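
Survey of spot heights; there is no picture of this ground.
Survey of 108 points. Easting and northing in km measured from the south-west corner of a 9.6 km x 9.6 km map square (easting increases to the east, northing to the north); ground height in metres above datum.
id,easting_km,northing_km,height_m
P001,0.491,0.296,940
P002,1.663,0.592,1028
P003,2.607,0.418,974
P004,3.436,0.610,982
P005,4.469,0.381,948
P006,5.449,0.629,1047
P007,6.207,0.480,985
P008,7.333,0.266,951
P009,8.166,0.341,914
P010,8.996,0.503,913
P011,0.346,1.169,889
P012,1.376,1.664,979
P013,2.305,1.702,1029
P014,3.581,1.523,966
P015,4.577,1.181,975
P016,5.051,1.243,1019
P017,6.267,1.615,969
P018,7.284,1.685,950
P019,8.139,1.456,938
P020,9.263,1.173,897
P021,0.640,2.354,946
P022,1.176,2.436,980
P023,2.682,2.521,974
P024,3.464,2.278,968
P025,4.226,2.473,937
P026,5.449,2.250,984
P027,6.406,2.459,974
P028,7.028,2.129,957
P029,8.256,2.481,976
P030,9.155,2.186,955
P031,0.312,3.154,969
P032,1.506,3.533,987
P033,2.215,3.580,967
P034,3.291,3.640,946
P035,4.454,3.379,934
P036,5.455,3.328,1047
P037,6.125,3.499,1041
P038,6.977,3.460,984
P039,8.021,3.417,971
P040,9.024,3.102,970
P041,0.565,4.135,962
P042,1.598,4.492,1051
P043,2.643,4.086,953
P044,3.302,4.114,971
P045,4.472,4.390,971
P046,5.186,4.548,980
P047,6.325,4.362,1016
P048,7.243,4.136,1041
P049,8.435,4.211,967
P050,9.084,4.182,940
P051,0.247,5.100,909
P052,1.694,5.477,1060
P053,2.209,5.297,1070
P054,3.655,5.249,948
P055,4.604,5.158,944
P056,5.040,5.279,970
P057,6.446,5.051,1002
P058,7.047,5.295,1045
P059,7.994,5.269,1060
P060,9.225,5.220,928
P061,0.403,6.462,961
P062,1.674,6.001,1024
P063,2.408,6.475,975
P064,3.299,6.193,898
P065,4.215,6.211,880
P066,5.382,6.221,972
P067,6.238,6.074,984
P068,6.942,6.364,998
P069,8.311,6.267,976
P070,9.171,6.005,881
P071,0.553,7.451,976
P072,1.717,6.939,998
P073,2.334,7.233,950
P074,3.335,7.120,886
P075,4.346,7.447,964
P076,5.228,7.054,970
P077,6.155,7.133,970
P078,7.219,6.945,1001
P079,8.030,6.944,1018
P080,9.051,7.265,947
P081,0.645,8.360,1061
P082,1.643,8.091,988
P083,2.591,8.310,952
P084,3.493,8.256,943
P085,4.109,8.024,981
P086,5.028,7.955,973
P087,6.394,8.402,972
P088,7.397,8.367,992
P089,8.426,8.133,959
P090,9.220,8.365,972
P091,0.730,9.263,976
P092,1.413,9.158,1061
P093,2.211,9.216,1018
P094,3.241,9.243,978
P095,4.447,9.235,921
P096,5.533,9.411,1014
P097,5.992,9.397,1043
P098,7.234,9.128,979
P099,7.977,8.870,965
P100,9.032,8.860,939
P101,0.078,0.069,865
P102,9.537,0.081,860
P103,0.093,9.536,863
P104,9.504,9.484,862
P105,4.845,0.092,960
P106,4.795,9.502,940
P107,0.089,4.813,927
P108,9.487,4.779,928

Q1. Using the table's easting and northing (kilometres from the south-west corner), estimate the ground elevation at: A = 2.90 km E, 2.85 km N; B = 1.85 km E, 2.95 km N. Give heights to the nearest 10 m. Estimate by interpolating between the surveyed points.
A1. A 950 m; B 990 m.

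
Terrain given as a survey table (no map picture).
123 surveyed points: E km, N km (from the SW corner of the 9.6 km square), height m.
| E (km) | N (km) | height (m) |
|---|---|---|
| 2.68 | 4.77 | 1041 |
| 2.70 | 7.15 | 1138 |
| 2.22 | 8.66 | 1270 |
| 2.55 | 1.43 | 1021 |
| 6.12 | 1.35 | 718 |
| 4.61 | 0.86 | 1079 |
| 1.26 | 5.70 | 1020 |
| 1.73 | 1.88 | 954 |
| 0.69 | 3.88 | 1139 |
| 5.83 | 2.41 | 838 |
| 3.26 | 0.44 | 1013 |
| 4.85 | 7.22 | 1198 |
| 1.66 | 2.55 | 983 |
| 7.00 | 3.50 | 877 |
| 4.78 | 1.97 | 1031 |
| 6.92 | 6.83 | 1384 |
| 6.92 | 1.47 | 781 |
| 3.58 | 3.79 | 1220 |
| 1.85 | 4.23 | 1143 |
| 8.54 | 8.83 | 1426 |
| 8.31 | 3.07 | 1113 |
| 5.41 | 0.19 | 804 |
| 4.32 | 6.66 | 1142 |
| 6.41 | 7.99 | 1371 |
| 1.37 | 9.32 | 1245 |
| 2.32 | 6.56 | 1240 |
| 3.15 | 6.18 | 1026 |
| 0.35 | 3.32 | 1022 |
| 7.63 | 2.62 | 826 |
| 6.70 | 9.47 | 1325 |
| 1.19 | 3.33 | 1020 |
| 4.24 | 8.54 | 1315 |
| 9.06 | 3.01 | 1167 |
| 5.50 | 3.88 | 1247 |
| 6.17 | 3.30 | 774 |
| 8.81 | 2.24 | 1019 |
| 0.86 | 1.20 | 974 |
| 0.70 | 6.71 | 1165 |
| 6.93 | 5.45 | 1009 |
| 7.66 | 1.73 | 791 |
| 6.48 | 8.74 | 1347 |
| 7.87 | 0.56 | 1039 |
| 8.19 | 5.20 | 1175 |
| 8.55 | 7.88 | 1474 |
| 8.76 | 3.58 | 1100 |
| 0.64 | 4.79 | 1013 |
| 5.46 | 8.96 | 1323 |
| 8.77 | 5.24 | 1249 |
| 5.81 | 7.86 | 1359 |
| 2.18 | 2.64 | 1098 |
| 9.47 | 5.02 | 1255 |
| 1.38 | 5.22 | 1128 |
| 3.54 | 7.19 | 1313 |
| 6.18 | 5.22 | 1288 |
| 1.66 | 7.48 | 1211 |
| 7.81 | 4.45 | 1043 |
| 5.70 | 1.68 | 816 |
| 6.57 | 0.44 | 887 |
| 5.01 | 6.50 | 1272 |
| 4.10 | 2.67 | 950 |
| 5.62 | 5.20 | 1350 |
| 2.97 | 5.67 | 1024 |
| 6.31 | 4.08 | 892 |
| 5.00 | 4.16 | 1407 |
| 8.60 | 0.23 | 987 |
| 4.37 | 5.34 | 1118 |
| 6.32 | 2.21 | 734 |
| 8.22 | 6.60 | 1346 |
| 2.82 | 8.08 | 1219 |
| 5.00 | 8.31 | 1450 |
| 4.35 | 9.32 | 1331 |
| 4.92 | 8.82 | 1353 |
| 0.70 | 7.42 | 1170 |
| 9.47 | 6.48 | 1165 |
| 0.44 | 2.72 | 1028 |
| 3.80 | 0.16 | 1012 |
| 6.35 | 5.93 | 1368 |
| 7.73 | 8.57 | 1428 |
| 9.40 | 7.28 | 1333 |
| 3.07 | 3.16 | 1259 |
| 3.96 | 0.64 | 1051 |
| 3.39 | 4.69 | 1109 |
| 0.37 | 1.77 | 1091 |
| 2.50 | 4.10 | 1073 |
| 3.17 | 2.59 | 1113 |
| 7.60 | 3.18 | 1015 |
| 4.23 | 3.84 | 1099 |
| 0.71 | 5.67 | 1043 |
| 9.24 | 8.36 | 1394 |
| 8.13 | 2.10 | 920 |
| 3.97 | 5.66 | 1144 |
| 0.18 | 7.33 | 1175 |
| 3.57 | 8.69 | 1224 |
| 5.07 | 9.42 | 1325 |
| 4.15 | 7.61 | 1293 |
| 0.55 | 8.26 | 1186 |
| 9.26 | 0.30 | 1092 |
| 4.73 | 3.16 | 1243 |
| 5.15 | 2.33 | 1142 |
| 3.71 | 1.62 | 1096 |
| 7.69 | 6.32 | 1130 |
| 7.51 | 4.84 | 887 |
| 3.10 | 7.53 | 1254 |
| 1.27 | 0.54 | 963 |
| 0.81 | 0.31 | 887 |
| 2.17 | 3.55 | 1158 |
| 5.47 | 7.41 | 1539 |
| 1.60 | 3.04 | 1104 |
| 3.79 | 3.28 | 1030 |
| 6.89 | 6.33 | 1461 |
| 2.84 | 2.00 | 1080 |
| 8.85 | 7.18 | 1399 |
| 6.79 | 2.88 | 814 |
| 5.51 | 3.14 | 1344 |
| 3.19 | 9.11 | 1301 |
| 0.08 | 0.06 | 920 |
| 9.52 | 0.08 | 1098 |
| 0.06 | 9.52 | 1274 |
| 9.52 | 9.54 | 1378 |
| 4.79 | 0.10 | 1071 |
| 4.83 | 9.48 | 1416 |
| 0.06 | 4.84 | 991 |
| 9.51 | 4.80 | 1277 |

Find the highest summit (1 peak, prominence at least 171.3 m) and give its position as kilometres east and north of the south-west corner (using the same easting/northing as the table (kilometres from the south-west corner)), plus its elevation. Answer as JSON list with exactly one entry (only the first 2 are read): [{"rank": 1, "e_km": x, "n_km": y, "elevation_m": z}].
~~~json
[{"rank": 1, "e_km": 5.59, "n_km": 7.56, "elevation_m": 1548}]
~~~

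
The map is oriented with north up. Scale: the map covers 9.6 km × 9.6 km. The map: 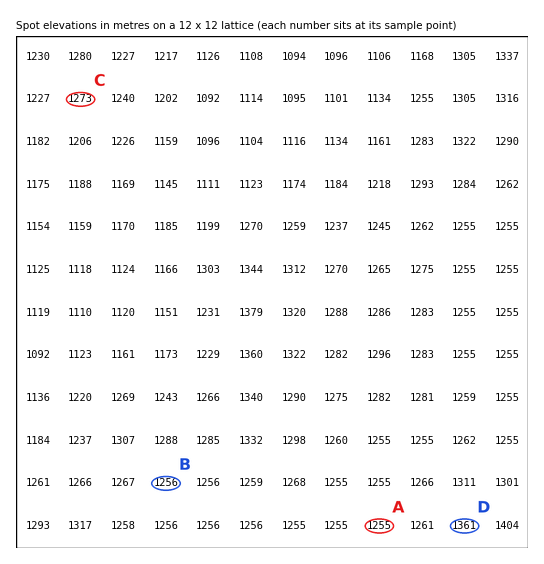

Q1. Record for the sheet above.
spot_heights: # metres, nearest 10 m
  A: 1260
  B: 1260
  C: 1270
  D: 1360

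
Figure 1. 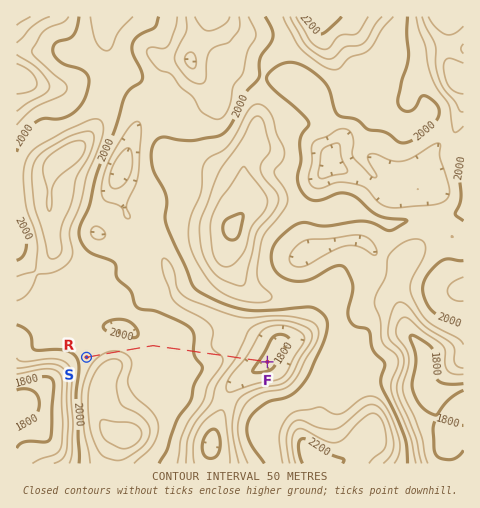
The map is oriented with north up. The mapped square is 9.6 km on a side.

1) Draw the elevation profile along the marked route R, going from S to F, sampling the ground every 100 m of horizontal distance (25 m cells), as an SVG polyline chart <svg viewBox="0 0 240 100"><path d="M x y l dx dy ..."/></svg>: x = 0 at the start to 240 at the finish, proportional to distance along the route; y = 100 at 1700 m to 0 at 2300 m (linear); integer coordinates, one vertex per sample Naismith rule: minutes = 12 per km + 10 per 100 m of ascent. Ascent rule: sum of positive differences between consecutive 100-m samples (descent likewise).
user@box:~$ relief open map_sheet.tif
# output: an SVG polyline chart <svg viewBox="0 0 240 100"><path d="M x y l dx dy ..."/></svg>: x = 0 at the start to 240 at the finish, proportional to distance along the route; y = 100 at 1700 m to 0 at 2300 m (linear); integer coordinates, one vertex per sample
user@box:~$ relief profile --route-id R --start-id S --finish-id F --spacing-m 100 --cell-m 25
<svg viewBox="0 0 240 100"><path d="M0 47l6-1 6-2 6-2 6-1 7-1 6 0 6 1 6 2 6 2 6 2 6 1 6 1 7 0 6 0 6-1 6 0 6 0 6 0 6 0 6 0 7 0 6 1 6 1 6 1 6 2 6 1 6 2 6 1 6 1 7 2 6 2 6 3 6 4 6 4 6 4 6 4 6 2 7 1 6 0 1 0"/></svg>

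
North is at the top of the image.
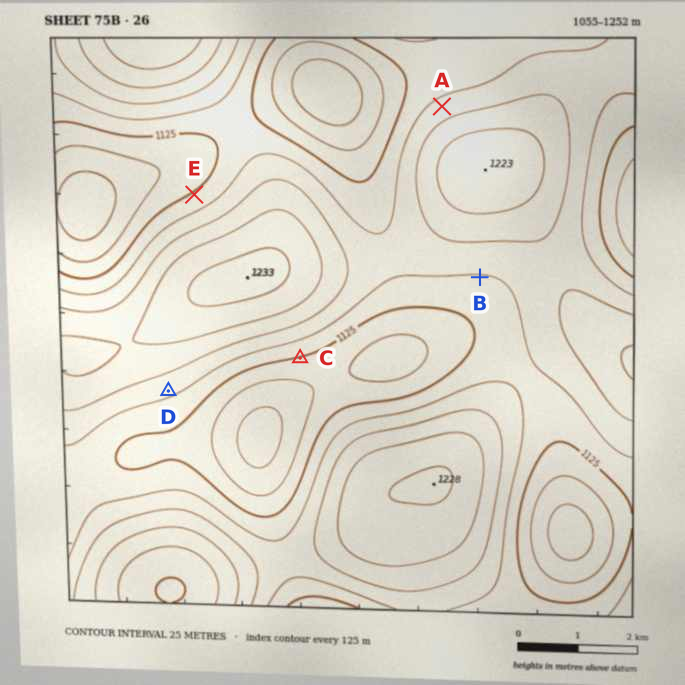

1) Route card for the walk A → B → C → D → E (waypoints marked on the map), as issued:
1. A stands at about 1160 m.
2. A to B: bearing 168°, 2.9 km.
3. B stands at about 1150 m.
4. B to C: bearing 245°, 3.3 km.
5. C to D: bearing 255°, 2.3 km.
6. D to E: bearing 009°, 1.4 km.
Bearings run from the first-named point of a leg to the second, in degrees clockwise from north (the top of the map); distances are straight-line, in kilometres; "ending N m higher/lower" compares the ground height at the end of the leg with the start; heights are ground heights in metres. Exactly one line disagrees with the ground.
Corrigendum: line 6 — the distance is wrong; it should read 3.4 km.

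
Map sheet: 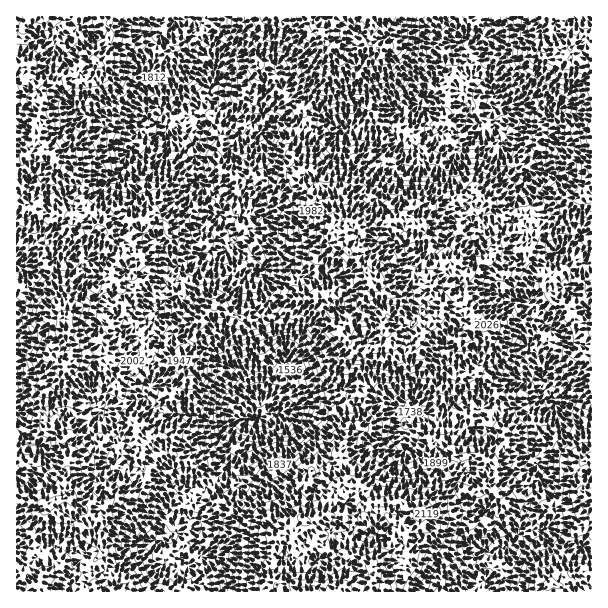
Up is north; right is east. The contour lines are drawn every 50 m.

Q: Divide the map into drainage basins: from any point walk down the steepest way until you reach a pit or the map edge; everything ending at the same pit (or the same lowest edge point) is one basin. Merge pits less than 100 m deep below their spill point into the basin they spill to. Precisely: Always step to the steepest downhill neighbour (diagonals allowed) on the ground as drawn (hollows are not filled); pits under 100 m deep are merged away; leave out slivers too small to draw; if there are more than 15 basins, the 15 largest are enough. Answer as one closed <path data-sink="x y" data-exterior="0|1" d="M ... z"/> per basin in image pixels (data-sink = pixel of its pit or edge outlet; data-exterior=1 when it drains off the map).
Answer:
<path data-sink="257 419" data-exterior="0" d="M479 196l-18 0-12 8-14 1-10 5-4 5-1 11-3 0-12-9-7 0-20 12-10 1-23-10 1 29 20 20 7 13-7-2-6 2-12 7-19 3-9 8-20-2-10 12-9 4-42 4-17-8-7-6-5 4-7 2-17-12-6-2-6-6-4-11-3-3-18-8-10-8-7-20-1-18-20 1-9 7-6 0-10 6-6 7 2 20-15 33 1 13-2 8 0 27-14 9 4 9 10 6-5 7-17 15-2 8 2 22 4 6 18 18 2 11-2 36 6 6-7-1-17-18-16-14-12-6-4 1 0 132 353 1 7-17-1-4 14 1 12-4 3-4 0-5-14-5-6 1 7-4 3-11 8-4 16-15 3-8-11-3-12-10-23 0-6 4-9-16-10 0-7-6 1-15-4-15 21-26 3-7-2-23-4-7 2-29-4-7 19-5 9-10 2-10 16 0 17 8 3 7 19 12 8-3 9-10-4 14 4 18 4 4 6 0 8-6-1-7-9-15 0-11 10-15-1-9-2-3-8-4-15 0-5-2 8 1 9-5 6-12-2-12 17-18 6-1 7-7 1-4 28-1 15-19 9-10 5-2-14 2-15-1-5 13-22 16 2-19-2-11-6-7-2-6z"/><path data-sink="210 89" data-exterior="0" d="M270 16l-157 0-4 7 1 12-16 18 0 12-8 12-5 5-15-2-21 6-3 6 0 12-5 10 5 12-5 9 0 6 5 7 12 7 2 13 20 15 6 18 12 17 4 12 4 0 9-7 20-1 1 18 2 11 7 11 8 6 18 8 3 3 4 11 6 6 6 2 14 10 7 2 8-6 7 6 17 8 42-4 9-4 10-12 20 2 9-8 15-2 16-8 6-2 7 2-7-13-20-20-2-28-9-1-9-11-9-7-11-14-6-3-2-5 0-7 3-3 0-9 3-6 0-17 3-7 0-11-5-7 0-6 23-30 5-20-2-12-3 0-1 6-13 16-29 11-10 0-14-15 0-12 8-18z"/><path data-sink="494 107" data-exterior="0" d="M546 16l-174 0 0 25-15 7-30-5-3-8-16-13-8-2-7 4-11 0-7-8-3 0-6 17-8 18 0 12 14 15 10 0 29-11 9-11 6-12 2 1 2 6-5 26-23 30 0 6 5 7 0 11-3 7 0 17-3 6 0 7 13 18 2 15 5 3 14 16 9-2 19 11 11 1 16-7 8-6 7 0 12 9 3 0 1-11 4-5 10-5 14-1 12-8 18 0 11 7 2 6 6 7 2 11 0 17 20-14 5-13 15 1 21-6 9-10 9-4 13-16 0-117-21-8-3-21-5-4-8 0-7-8z"/><path data-sink="555 402" data-exterior="0" d="M591 182l-12 16-9 4-10 12-11 4-24 29-28 1-1 4-7 7-6 1-17 18 2 12-4 7-6 9-8 2 15 0 8 4 2 3 1 9-10 15 2 15 8 15-3 7-11 2-4-4-4-18 2-13-7 9-8 3-19-12-3-7-17-8-16 0-2 10-9 10-19 5 4 7-2 29 4 7 2 23-8 13-12 12-4 11 4 12-1 15 7 6 10 0 9 16 6-4 23 0 12 10 10 2 11-12 8-5 9-21 19-18 16 2 3 3 0 24 21 14 29 0 12 9 25-2 19-5 0-3-12-10-4-11 6-13 10-6z"/><path data-sink="488 584" data-exterior="0" d="M500 494l-1 19-13 11-21-4-18 0-13-3-12-6-4 10-16 15-6 2-5 13-7 4 6-1 11 4 3 2 3 5 7 1 15 11 6 1 5 6 1 8 105 0 3-9 9 3 5-2 8-9-6-12 0-15 11-17 16-12 0-16-19 3-25 2-12-9-29 0z"/><path data-sink="17 408" data-exterior="1" d="M26 289l-10 1 0 168 16 6 16 14 17 18 6 2-5-7 0-17 2-6 0-13-2-11-18-18-6-24 2-12 17-15 5-7-6-2-8-12 2-4 12-6 0-27-22-11z"/><path data-sink="17 264" data-exterior="1" d="M17 200l-1 88 13 2 15 16 21 10-1-14-8-23-13-16 0-15 9-14 21-16-4-2-25-2-9-4-3 1z"/>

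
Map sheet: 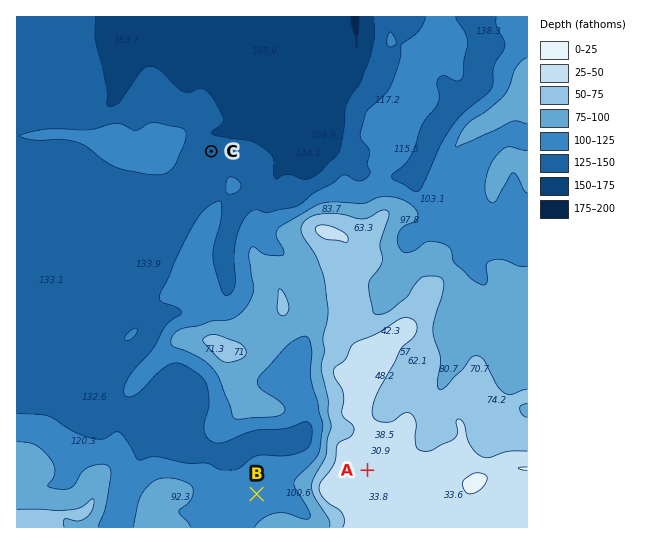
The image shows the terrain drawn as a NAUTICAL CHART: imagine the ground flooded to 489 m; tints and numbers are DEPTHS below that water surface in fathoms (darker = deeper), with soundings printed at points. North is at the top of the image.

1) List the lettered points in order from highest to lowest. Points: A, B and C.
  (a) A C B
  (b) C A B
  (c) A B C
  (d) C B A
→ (c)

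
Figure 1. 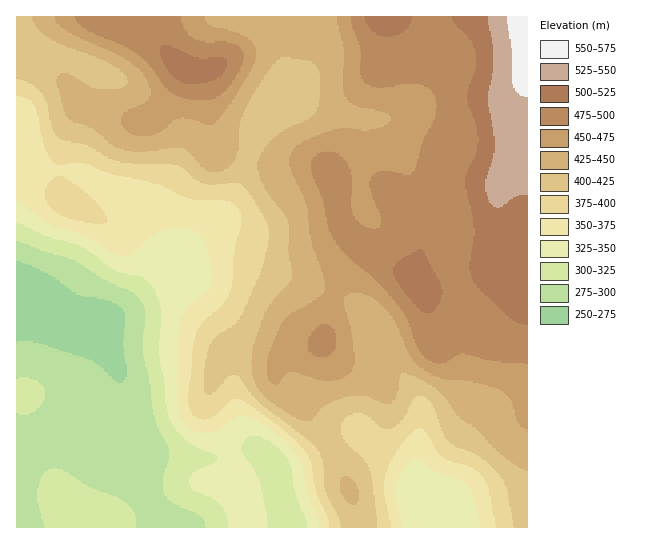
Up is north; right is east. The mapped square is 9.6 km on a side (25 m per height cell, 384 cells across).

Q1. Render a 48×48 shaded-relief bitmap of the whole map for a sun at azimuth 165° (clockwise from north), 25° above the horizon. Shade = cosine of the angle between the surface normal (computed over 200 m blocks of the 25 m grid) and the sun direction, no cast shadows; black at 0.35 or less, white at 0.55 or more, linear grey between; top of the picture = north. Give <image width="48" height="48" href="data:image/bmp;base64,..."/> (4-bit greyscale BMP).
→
<image width="48" height="48" href="data:image/bmp;base64,Qk32BAAAAAAAAHYAAAAoAAAAMAAAADAAAAABAAQAAAAAAIAEAAATCwAAEwsAABAAAAAAAAAAAAAAABEREQAiIiIAMzMzAERERABVVVUAZmZmAHd3dwCIiIgAmZmZAKqqqgC7u7sAzMzMAN3d3QDu7u4A////AFVlVVVVVmZ3d2VWZmZmZmZ2ZmZVVVVVVVVVVVVVVWZ4iHZmZmZmZ3d2ZWZVVWVVVVVVVERERVZ4mYdmZVZmd3d2ZmVVVWVVVVVVREQ0RFVnd3ZlVVVVVmZmd2VWZ2ZlZlVEREM0REREVVRFVVVURERWiYZomYd3d1VERERERERDREREVWZVRDNGiZiJqqmIiFVERERERVREVVVVVnd3ZDNGiZiIqqmYiGVVRFVVVVVniIdmaJqpdURGiah3mZmHd2ZmVVVVVVZ4q6mIiru5dlVWial3eId2d2Z2ZmVVVVZ4q7qZrMyph3dnial2Z3dmZmd3d2ZVVVVnirurzcuYiJmImZl2Z3dlVmZnd3ZlVVVEaKqrvLl3iaqpmZmHd3dmZlZmZmZlVURDRoqpqpd3iqqpiImZiHh3ZlVVVmZVVVVDNHmYd3eImamHZoq7qYiId0RERFVVVVVDNGd2VWeJmZhlVoq7qZmYiDMzM0RFVVVEM1ZlRFeImYdUVomqmYiIhzMzM0RVVUREM0VUM1VneIZVVniId3d3d0MzNEVVRERDMjREM0REVnZVVmZ2ZlVWdzM0RVVVQzNDIiIzMjQzNFZmZ2ZnZlVWeDM0VmZlVERDIRIzMiMyI0Z3d3d3dmZniERFZ3d3ZlVEIREjMiIiI1aIiId4h3d3d1Vmd4iJh2ZUMiIjMiIjNGeJmId3d3iHZmd3d4mqqXZVQzMzMyM0RWiJiHZmZnd2ZYiIiImqqXZVVUREQzRFVniIdlVVVmZmVZmZiJmqqXZVVVVEREVVZniHVERVVVVVVZmZmaqqmYZmZlVEREVWZndlQzRWZURVVZqru7qZiId3ZlRERERVZ2ZUMzRWZURVZaqrzLqHd4iHdlVERURFZmVERERWZVVmZpqru6h2ZniIh2VVVmVVVlVVVVRFVVVndpmZmHZVVneIiIdmZ3ZVVVVVZVRFVVZ3d3d2ZVRVVmd4mZmHd3ZlVmZWZURFZlVnd2VUREVWd3d4mrqYd2ZmZmZVVURFZlVnd1RERFZ4mZiImsyoZmZmZmZVRERVVURGZ1RFZniau6qZirunZVVVVVVURERVVUM1ZlRXiJmrzMupiJmGVERDNERENERFVDM1VlVXmqqqvMu5hmd2UzIhEjQzNERERENFZlVXmqmImqqpdmZ2VDIQASMzNEM0RVRFZlVWiZh2d4iIh3d2VUMRETNEREQ0RVVVZmZVZ3ZURFaImImHZVVDI0VmZVREVmVVZ4dlVlVDIkaKqqqoZVVURFeIh3ZVVVVVZ6l2VUMyIkaauru5dlVVVFeJmYdmVURFZ5l2VEQzRWeaqavLl2VVVFZ4mZh3ZUM0VndlREVmeIiHd4m7qGZmVERniIh3ZUM0VVVUVWeaqodlREaJmHZmZURGZ3d2ZlREVVVWeJu7uYZDIRJGd3dmZVRWZ3dmZmVEVWZ4mrzLmGVDIAACRWZmVVVnd3ZmZmVVVXd4mrqpdlVEMhABNWZlVVZnd3ZmZmZVVXd4iZmIdlVVQyISRWZlVVZnd3ZmZmVVVQ=="/>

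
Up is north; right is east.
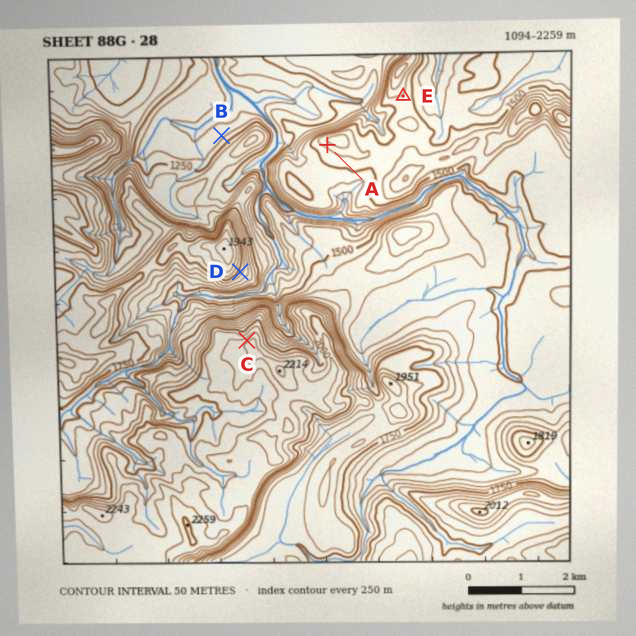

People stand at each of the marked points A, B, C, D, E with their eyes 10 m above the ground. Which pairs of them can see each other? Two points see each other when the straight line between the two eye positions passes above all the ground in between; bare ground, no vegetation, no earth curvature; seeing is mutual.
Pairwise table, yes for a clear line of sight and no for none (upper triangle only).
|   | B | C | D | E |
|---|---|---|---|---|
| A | no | yes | yes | no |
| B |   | no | no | no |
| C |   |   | yes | yes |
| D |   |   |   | yes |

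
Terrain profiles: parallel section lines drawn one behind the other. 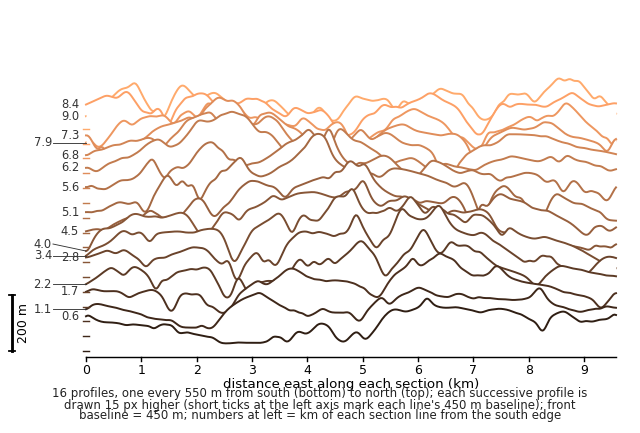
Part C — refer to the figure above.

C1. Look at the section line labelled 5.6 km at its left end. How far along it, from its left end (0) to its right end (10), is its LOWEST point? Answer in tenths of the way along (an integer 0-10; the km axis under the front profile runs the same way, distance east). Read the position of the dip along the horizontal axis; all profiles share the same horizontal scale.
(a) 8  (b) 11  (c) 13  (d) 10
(d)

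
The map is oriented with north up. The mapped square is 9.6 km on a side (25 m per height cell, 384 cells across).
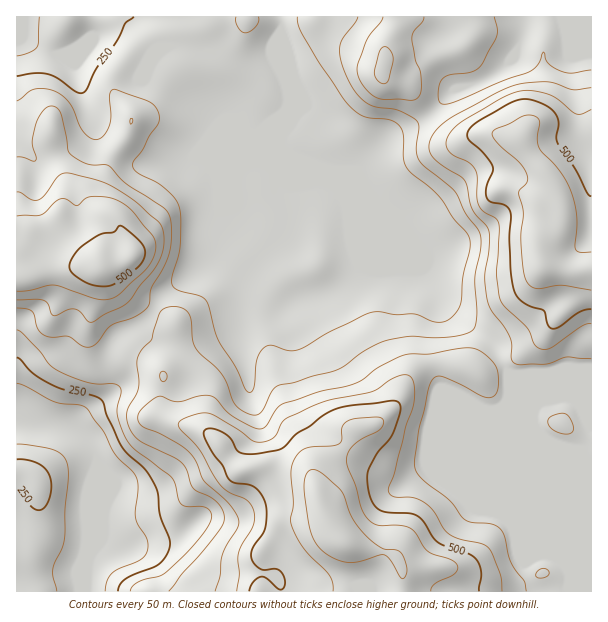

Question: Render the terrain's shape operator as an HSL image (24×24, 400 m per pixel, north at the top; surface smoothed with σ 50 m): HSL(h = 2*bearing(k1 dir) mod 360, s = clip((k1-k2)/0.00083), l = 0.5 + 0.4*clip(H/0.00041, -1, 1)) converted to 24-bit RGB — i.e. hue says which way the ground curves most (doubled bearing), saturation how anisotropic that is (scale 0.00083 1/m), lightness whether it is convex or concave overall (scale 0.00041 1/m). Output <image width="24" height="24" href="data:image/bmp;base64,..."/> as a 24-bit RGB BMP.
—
<image width="24" height="24" href="data:image/bmp;base64,Qk32BgAAAAAAADYAAAAoAAAAGAAAABgAAAABABgAAAAAAMAGAAATCwAAEwsAAAAAAAAAAAAAlqVTj7pVUUN7DHSjg//+3Mb+4lb5unqqQzx0zelAwXhCYFZxelI6tKkXX2krZJc45KtZviFkLN4xcs96MTu1lDquWp2ofn6AuJ6Cs5tnN2yCTo5oL1cWKScKKXcR4GS5kz7b8Kzy0ZF2aBxcwzdPwu6xctj/aNHuhdyxac7/ybD25InFThZgaoVdjGVkgH+An39nx8+PKzWDcG+AlE+SR0l7nd8hBC8TtE4tUX0e/1BjJye+pNyozPrUL53haGnU5crFMm1ANTcgxVEtoSSNf3+AgIB/f3+AsWlPud17JC5ncHeCRUeXiFil3H6NZBoQMC4DKooKfuk/QxmB5v3Ov96CKHhLGEEs2phUwUOhcS9mf3FRgXd2f3+AgIB/gH9/csy02sy0ISZ5eHqAPx1DjE0dSX8v/jTjrbTvcvLvMPSbFB+b4/rRybyMiiRYL20hL5IbbR8wgW1zf3+Af3+Af3+AgH9/gH9/uMnl1He6kja4eR99fgA9b9xEQXhSLVhFtP+3kvL/rn3/QHfr482k3iAtmkQ4lbhWGkVdenSAf4B/f3+Af3+AgH9/gH9/gHt9eWAYhU8khDFDKQUu4H27rOG4UlzozPf/zf7pFnv5SABHps5ctjBC2VuL8JDQtemPD0BcZW+Bf4B/f4B/f3+Ag2+DtWJVTK+re05Di1QkQj0ZBlyVnPL59NfyK/D5cuJj1fceJQsoQhCVftC4goXVxc7uxLHw/8zoPCDnKEp1gH5+iXxVc4N4ZHyMhbZxkVmCaSlPtGtej2nOHPy4BEMZ9MwwbMA4O5Y06s57EQUuOeIaRn4wTpAnX2sndzUl03VU/p2rFQ9MhygsmeqJO2KQf4B/f4B8gH9/Niq0mMe/gr64PHC9X5zLXOOs0X6KV7BzyrtfNQplf9V9W3eJkGhad3ZHPoZPeKRq65e4hEL/wNLxrcjgwwC9vE0ONYEQfGswThqdmeVFuD83CtkPO4NSepVIyZQtZspNbDldREh5k7RjcmxVV4Rod3akc6ibR6hqe65dP566zjBXkwAgYiow2WmJ87CBGqCgATIR+NetIER9/HdFDYUcEJJxzevoxILNYEZ9XGqDhptlZIR1bIh4UIBZiqlhg4xfp51MSzUtWSdF1Q1TrnBRL9Q7+aa0qQy6ocj/A7h+rTh/4M6Ck+pNAFIXCWkVqjBQr1ihZmuEm3R5i3JZa4NGW4RTYIhSioBYhX5cd1F7NRtnu3WqzJG+8qaBGGwWzGpCpnm8YD7qnJbr3ODv/8z5rffaAEVBNmZfinVlg3R+cIaAi3KlvZm1WoCYf3lwf4Fwf4BwXG13EzFyx2zIsWSh9PHXhrPwhJL3m4B5UYB6Nq6W05p1ktZa+tHjAArZKDd/dXt/hHx9e4R6a3t0p6hyhV6Kf3+AgH9/gHl/fF5tFhwsOFwfsYV76vS3zZBWCmQ9fY7g63zcJ0iAys950vnchUrK/zvXJiJueXl+en98hYR9d3yAjJR3iG2IgH+AgH1+fmZ5h0iCfAN+bf8DB3si5u2EzLqPAy27GJES62A5UGjcivC3u9JmliloxiNqez+UeXiAfH2Af4Z9eYB9g4V4gnh9gHx/hGNyekhTWik2C05/99TgWsP/ltl2vOKQEgShripTFNQ0a9RSz1QiTjEMZlojeD5Gg2p3f32AfoF/gn58gH9/gH16gYB1dm6BhEedyRadrGVxJ59vK8sAl2AWb91Ksu2xRhBumzt7quw1HrVKbiF//4OHN4FmW3BhbYB7f4B/f4B/f3+AhXiFiXaNlXOFb4VfLz1mTzfT4dX00p3rYp3EndvNefFlfHQqZC1rUD6z9PjTHyWAKRxP+eG/h3DaVXOvZ3OGd397gnp4eoNzdoKChnKEiEVdsEUZJCQPDZgAAM10jJf84879zZPg8dXdZpLmLR64T3654vbVWQCYySe5YPtcwyFZj1JpeXJsdXlueIByfp1+bG+DfUZshyR07T12n/Lwrv3VAnlNATIDEoMj6Mrw8drv3U/JQCe4U7xs150tIQMw4Zikwm1JXYBepX2TgnuaenqTcpiLZJKfdEyCjUl/NSmo2O7z3fHKVabMiCRoVHQqAE8ADTMAglcAmXIVdGwvbGYvp0MOMn1BFHBN7ZifjWqff4xri2xjiGdtt7JURXx0aip2k6dePdvNU2TN9OvXODeNk0jQ2bPmbbOII2hooMs3p3lBcn9TTU9+0Hqqc+HKGkWNQc0svUxIrWWaoXKmb2ao3KalJo3iXQq+sOC0TpmQH3ZN/6lQvEOEQJeTZ51V1JaNPkWiMoCSvWpYf3+A"/>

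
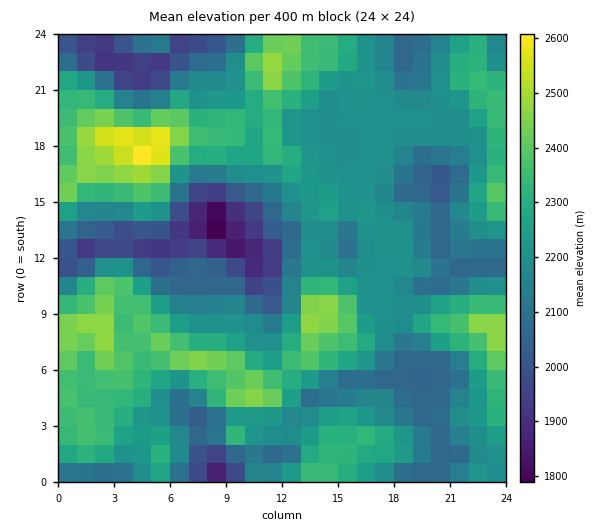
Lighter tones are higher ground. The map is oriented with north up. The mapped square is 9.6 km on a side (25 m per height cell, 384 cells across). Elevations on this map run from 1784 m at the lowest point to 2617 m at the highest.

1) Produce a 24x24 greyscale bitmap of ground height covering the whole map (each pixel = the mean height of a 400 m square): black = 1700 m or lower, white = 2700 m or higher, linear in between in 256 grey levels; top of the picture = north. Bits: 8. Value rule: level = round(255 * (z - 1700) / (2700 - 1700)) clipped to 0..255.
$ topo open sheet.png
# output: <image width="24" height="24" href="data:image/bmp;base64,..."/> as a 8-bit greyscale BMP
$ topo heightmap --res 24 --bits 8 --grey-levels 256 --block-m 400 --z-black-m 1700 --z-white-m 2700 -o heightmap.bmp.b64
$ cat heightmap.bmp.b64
<image width="24" height="24" href="data:image/bmp;base64,Qk12BgAAAAAAADYEAAAoAAAAGAAAABgAAAABAAgAAAAAAEACAAATCwAAEwsAAAABAAAAAAAAAAAAAAEBAQACAgIAAwMDAAQEBAAFBQUABgYGAAcHBwAICAgACQkJAAoKCgALCwsADAwMAA0NDQAODg4ADw8PABAQEAAREREAEhISABMTEwAUFBQAFRUVABYWFgAXFxcAGBgYABkZGQAaGhoAGxsbABwcHAAdHR0AHh4eAB8fHwAgICAAISEhACIiIgAjIyMAJCQkACUlJQAmJiYAJycnACgoKAApKSkAKioqACsrKwAsLCwALS0tAC4uLgAvLy8AMDAwADExMQAyMjIAMzMzADQ0NAA1NTUANjY2ADc3NwA4ODgAOTk5ADo6OgA7OzsAPDw8AD09PQA+Pj4APz8/AEBAQABBQUEAQkJCAENDQwBEREQARUVFAEZGRgBHR0cASEhIAElJSQBKSkoAS0tLAExMTABNTU0ATk5OAE9PTwBQUFAAUVFRAFJSUgBTU1MAVFRUAFVVVQBWVlYAV1dXAFhYWABZWVkAWlpaAFtbWwBcXFwAXV1dAF5eXgBfX18AYGBgAGFhYQBiYmIAY2NjAGRkZABlZWUAZmZmAGdnZwBoaGgAaWlpAGpqagBra2sAbGxsAG1tbQBubm4Ab29vAHBwcABxcXEAcnJyAHNzcwB0dHQAdXV1AHZ2dgB3d3cAeHh4AHl5eQB6enoAe3t7AHx8fAB9fX0Afn5+AH9/fwCAgIAAgYGBAIKCggCDg4MAhISEAIWFhQCGhoYAh4eHAIiIiACJiYkAioqKAIuLiwCMjIwAjY2NAI6OjgCPj48AkJCQAJGRkQCSkpIAk5OTAJSUlACVlZUAlpaWAJeXlwCYmJgAmZmZAJqamgCbm5sAnJycAJ2dnQCenp4An5+fAKCgoAChoaEAoqKiAKOjowCkpKQApaWlAKampgCnp6cAqKioAKmpqQCqqqoAq6urAKysrACtra0Arq6uAK+vrwCwsLAAsbGxALKysgCzs7MAtLS0ALW1tQC2trYAt7e3ALi4uAC5ubkAurq6ALu7uwC8vLwAvb29AL6+vgC/v78AwMDAAMHBwQDCwsIAw8PDAMTExADFxcUAxsbGAMfHxwDIyMgAycnJAMrKygDLy8sAzMzMAM3NzQDOzs4Az8/PANDQ0ADR0dEA0tLSANPT0wDU1NQA1dXVANbW1gDX19cA2NjYANnZ2QDa2toA29vbANzc3ADd3d0A3t7eAN/f3wDg4OAA4eHhAOLi4gDj4+MA5OTkAOXl5QDm5uYA5+fnAOjo6ADp6ekA6urqAOvr6wDs7OwA7e3tAO7u7gDv7+8A8PDwAPHx8QDy8vIA8/PzAPT09AD19fUA9vb2APf39wD4+PgA+fn5APr6+gD7+/sA/Pz8AP39/QD+/v4A////AGhoY2V8kmVFKkR1dImjpJuLfWJcX3CDfJOeloKGnHlMQl1qXmWWn56WlIpuXF96gaOqpY+JjXlbaaCFfXyJnJuhloVtXnJ/i6apo5mGgWNUZoeKhXh8i4+FeWhdYH6GnKyjo6GZfWN0oLnBuI1haW52dmFdXnSFn6ilqaufkoObprC5p5iHcWJiXltbXGSJo7Olu6+kqrrAu7OXjKWvoJKEaVxdXnCYs763xamquamamY5/gJi4rqeWfWlwjZ6qxL7ExKavpYuCgYF8bIvFwLGKf3yRo6vCw6KrvKmpi3Jxc3ZeUXfAwq2BgH5+j5ujo3eatK2MZFxcXFs/SnSgoY+BgHhjX2l9f0tXgIJdT1dbV0UwPGqCgXV/gIF7Zl1fX1E6REc8OD1BMCUtPWB/e2V8gYFvXWpmZ2lZU0hQTTkpFyo5U15+fmuAgYBqXG9+hY53d3iKgUgtGjRDXnWDjoCFfndsXHiJo7uhn6WupmdCPFJda4CGiYKAd15bUWiQsbTDwMXKwoNscHx/gpKFgYB/fmhaUGCGo6fDytfn3qyYmpKSoZmEgH6Af3ViaHCAnKvH2t/Z4MGno6KSo4aAf36AgH19f36Bnqa2vq6ltrOdn6GYoYWAfX+BgH9/fn+OpKGjmHNoc5WChoaYqZyNf4CBgHl5f4Sfo5SFZkM8RGx7eoClw66fiYOEfGZpgJyjnmJGNzg/Ok1gYn6zxrano5aDdV1mfpqef04/Ok5lbEBFUGSYuLunpZiBdV1idY+ceA=="/>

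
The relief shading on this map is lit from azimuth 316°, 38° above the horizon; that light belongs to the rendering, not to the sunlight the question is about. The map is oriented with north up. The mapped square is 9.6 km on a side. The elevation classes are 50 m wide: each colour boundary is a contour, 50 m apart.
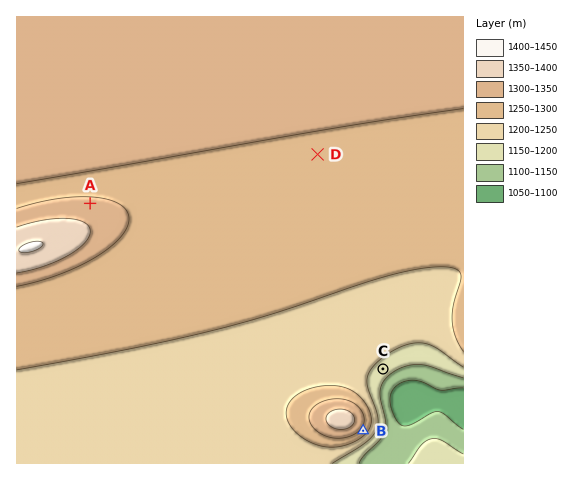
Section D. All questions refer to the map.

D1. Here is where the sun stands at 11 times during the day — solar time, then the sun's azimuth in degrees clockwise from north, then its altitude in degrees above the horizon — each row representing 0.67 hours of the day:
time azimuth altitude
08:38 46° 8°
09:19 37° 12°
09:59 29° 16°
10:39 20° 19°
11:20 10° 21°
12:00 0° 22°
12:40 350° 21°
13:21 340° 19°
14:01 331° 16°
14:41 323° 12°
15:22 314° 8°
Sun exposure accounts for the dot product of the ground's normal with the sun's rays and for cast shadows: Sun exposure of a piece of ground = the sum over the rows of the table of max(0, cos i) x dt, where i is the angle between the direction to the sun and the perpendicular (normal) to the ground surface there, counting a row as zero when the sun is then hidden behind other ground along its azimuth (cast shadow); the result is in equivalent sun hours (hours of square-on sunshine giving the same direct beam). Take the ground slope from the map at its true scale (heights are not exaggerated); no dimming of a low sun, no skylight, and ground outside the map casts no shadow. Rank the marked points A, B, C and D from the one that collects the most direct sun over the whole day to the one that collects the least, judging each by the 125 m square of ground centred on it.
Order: A > D > C > B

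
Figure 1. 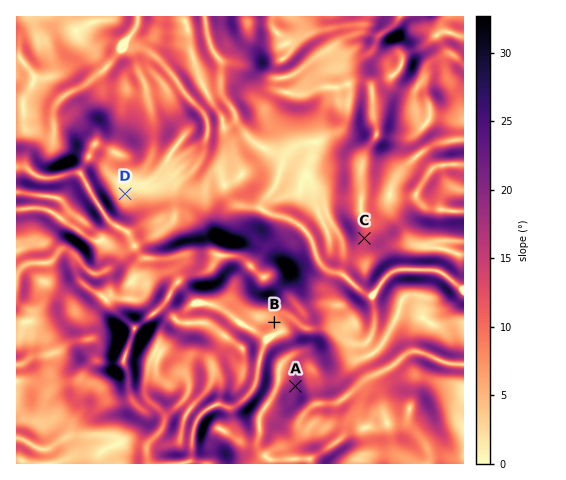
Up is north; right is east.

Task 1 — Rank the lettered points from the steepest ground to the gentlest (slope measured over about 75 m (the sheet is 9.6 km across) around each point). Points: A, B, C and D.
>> A C B D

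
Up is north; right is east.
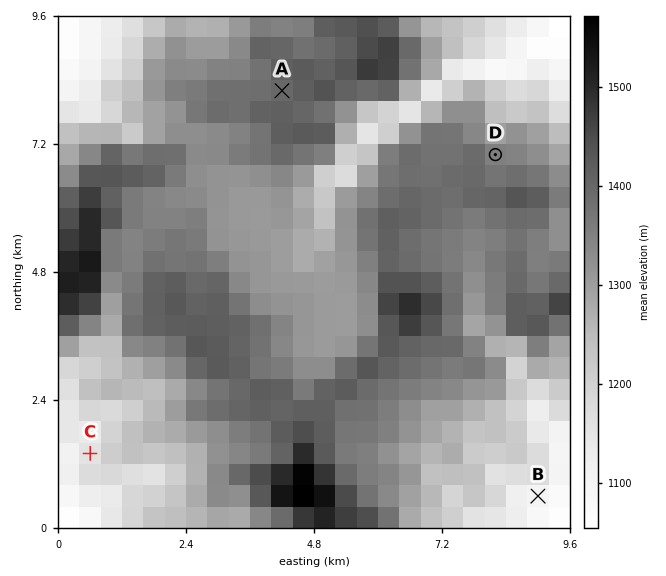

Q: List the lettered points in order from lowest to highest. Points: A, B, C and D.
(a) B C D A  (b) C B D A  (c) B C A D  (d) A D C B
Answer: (a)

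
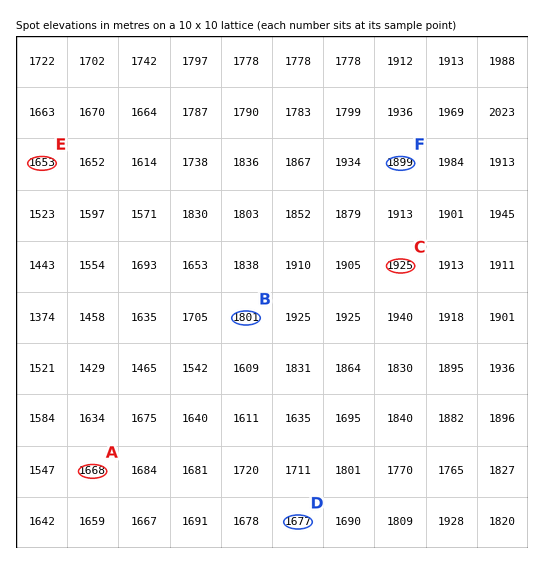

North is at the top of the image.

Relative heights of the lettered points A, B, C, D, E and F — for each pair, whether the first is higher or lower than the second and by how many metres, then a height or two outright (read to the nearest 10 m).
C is higher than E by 270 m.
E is lower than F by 250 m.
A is lower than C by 250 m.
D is lower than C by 240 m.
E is lower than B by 150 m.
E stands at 1650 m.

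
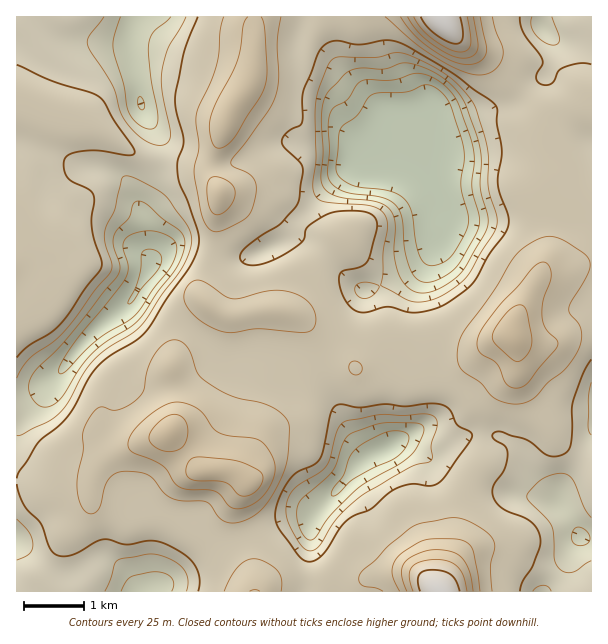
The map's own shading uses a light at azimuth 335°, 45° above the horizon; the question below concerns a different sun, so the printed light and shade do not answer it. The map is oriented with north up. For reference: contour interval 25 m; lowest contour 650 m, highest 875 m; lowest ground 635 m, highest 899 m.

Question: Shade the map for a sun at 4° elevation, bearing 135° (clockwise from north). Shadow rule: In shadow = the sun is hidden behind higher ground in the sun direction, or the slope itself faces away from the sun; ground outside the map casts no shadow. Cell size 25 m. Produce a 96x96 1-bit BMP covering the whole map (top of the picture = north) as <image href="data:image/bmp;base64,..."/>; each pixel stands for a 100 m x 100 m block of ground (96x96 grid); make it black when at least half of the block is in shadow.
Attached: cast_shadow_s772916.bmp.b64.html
<image width="96" height="96" href="data:image/bmp;base64,Qk2+BAAAAAAAAD4AAAAoAAAAYAAAAGAAAAABAAEAAAAAAIAEAAATCwAAEwsAAAIAAAAAAAAA////AAAAAAAAAAA+GAAAAPAAAAAAAAA+HAAAAfAAAAAAAAA8HAAAAfgAAAAAAAA4CAAAA/4AAACAAAAAAABgB/8AAAHgAAAAAADwD/8AAAPgAAAAAAD4H/8AAAfgAAAAAAH4P/+AAAeAAAAAAAH8P/8AAAAAAAAAAAH8f/8AAAAAAAAAAAH+//wAAAAAAAAAAAP///gAAAAAAAAAAAH//8AAAAAAAAAAAAH//wAAAAAAAAAAAAH//AAAAAAAAAAAAAD//AAAAAAAAAAAAAB//gAAAAAAAAAAAAA//4IAAAAAAAAAAAA//4cAAAAAAAAAAAAf/8eAAAAAAAAAAAAP/+eAAAAAAAAAAAAD/+fAAAAAAAAAAAAB//fAAAAAAAAAAAAB//DAAABwAAAAAAAAf/gAAAD8AHAAAAAAH/wAAAD/AH4AAAAAA/4AAAD/gH+AAAAAAH4AAAB/wH/AAAAAAAwAAAB/4H/gAAAAAAAAAAB/4H/gAAAAAAAAAAA/8H/gAAAAAAAAAAA/8H/AAAAAAAAAAAA/+H+AAAAAAAAAAAA/+DwAAAAAAAAAAAAf/AAAAAAAAAAAAAAf/AAAAAAAAAAAAAAP/gAAAAAAAAAAAAAH/wAAAAAAAAAAAAAD/8GAAAAAAAAAAAAB//AAAAAAAAAAAAAA//gAAAAAAAAYAAAA//wAAAAAAAA+AAAAf/4AAAAAAAA/gAAAP/8AAAAAAAA/wAAAH/8AAAAAAAA/wAAAD/+AAAAAOD5/4AAAB//AAAAAfH//4AAAA//AAAAAfP//8AAAAf/wAAAAeP//8AAAAP/4AAAAIP//+AAAAH/8AAAAAP//+AAAAH/8AAAAAP///AAAAD/8AIAAAP///AAAAD/8AfAAAP///AAAAD/+AfwAAH//PgAAAD/+AP4AAH//ngAAAD/+AH4AAP//xgAAAD/+AAAAAP//wAAAAD/+AAAAAP//4AAAAB/+AAAAAH//4AAAAAP+AAAAAH//4AAAAAAOAAA8AH//wAAAAAAHAAA/4H//AAAAAAAPAAA/+H//AAAAAAAPgAA//H//AAAAAAAPgAA//H//AAAAAAAPgAA/+B//AAAAAAAPwAAf8B//gAAAAAAfgAAfwA//gAAAAAAeAAAPAA//gAAAAAA+AAAAAAf/AAAAAAA+AAAAAAP/AAAAAAB+AAAAAAP/AAAAAAD+AAAAAAP+AAAAAAH5AAAAAAP+AAAAAAPjgAAAAAf8AAAAAAfjgAAAAAf8AAAAAA/jwAAAAAf4AAAAAA/nwAAAAAf4AAAAAA/n4AAAAAfwAAAAAA/H4AAAAAfgAAAAAA/P8AAAAAfAAAAAAA/P8AAAAAOAAAAAAA/f+AAAAAAAAAAAAA/f+AAAAAAAAAAAAA/P/AAAAAAAAAAAAA/H/AAAAAAAAAAAAA/h/AAAAAAAAAAAAA/w/AAAAAAAAAAAAA/wEAAAAAAAAAAAAAf4AAAAAAAAAAAAAAP8AAAAAAAAAAAAAAP8AAAAAAAAAAAAAAP+AAAAAAAAAAAAAAP+GAAAAGAAAAA="/>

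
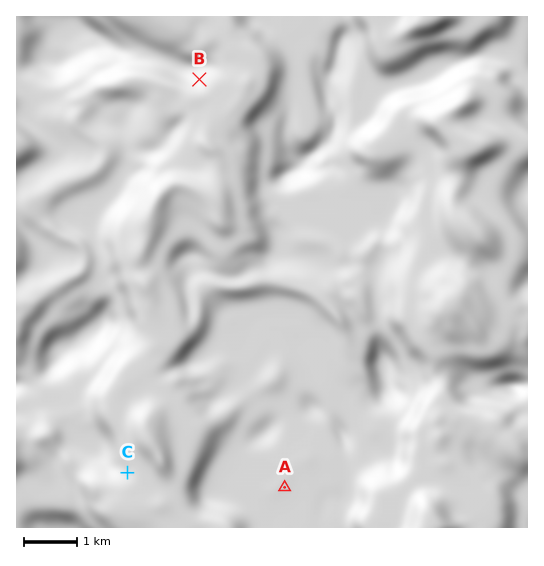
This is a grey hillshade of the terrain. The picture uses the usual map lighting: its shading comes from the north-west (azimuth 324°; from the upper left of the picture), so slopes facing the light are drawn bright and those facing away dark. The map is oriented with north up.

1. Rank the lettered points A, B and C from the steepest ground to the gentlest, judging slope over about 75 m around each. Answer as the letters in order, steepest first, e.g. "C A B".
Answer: B C A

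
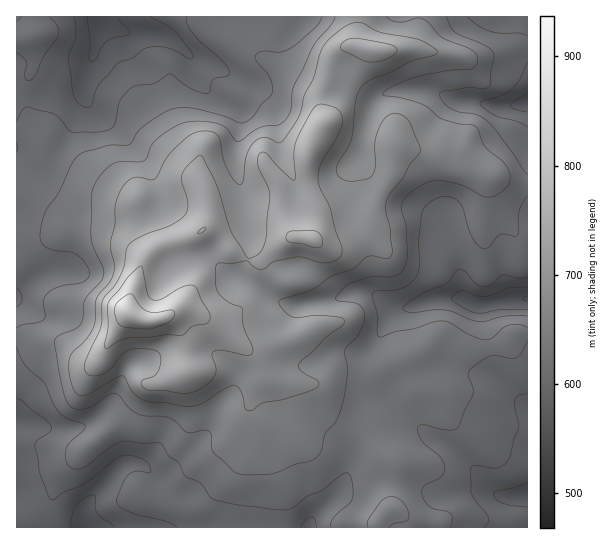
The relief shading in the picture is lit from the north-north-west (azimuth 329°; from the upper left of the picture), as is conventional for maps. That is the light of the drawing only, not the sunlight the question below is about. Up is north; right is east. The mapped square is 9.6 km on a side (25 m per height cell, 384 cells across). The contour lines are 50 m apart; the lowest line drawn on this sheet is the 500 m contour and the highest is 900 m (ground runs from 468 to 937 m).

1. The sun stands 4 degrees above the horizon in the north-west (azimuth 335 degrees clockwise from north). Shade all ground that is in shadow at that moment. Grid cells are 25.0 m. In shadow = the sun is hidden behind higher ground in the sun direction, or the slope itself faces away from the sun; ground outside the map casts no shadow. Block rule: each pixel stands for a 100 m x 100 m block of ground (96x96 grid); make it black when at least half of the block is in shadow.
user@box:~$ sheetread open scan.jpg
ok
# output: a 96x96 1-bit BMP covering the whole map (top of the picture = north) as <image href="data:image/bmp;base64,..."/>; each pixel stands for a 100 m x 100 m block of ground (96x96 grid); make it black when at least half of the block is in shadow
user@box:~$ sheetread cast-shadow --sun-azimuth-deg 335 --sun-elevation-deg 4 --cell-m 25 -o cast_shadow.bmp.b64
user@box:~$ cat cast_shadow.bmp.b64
<image width="96" height="96" href="data:image/bmp;base64,Qk2+BAAAAAAAAD4AAAAoAAAAYAAAAGAAAAABAAEAAAAAAIAEAAATCwAAEwsAAAIAAAAAAAAA////AAAAAAAA///4A/wfgAY4f4AA///8P/+/gAMAGAAA///4H///wAAAAAAA///AD///4AAAAAAA/+AcH/+/8AAAAA8A/+B/f/+/+AAAAH8A//D///+f+AAAAP8A//////+P/AAAAP8A//////8P/AAAAf8Af////8AP/AAgAf8AP////8AP/AAAA/8AH////8AH+AAAA8AAD////8AA+AAABwAAB////8AAOAAADgAAB////8AAAAAAGAAAAf///8AAAAAAEAAAAf///8AAAAAAAAAAD////8AAAAAAgAAAf////4AAAAAAAAAB/////4AADAAAAAAf/////4AAHgAAAACc/////4AAfgAAAACAP////4AA/gAAAACAP////4AB/gAAAAGAH////8GB/AAAAAEAD////8OAPAAAAAMAD////8AADAAAAAMAB////+AAAAAAAAMAB//8f+AAAAAAAAEAA//+B+AAA8AAAGAAAP//A+AHx/AAAOAAAP///+A///AAAAAAAH///8B///gAAAAAAH///4A///gAAAAAAD///wAP//wAAAAAAD///gAD//wAAAAAAB///AAA//4AAAAAAB//+AAAH//gAAAAAA//4AAAA//4AAAAAAAHwAAAB//8AAAAAAABgAAf///+A/AAAAAAAAA///////8AAAAAAAD///////8AAAAAAAH///////8AAAAAAAP///////8AAAAAAAf///////8AAAAAACcH////+f8gAABAAeYf////8H8AAABgB+A/////8HMAwABwH8B/////oGEB4AB9/8D/////wOAB4AA//gB//+H/wEAAwAAH/gA/4AD/wAAAAAAA/gAfgAD/4AAAAAAAPAAAAAD/4AAAAAAADAAAAAD/8B8AAAAAAAAAAAB/+D8AAAAAAAAAAAD/+D8AAAAAAAAAAAH//H8AAAAAAAAAAAP//H8AAAAAAAAAAAf//v8AAAAAAAAAAAf//v8AAAAAAAAAHAf///4AAAAAAAAAfgP///4AAAAAAAAA/wP//PwAAAAAAAAA/4H//DwAAAAAAAAB/4D/4AAAAAAAAAAB/4B/AAAAAAAAAAAB/4BwAAAAAAAAAAAB/4BgAAAAAAAAAAAA/4AAAAAAAAAAAAAA/4AAAAAAAAAAAAAAf4AAAAAAAAAAAAAAf4AAAAAAAAAAAAAAP4AAAAAAAAAAAAAAH4AAAAAAAAAAAAAAD8AAAHgAAAAAAAAAA+AAf/8AAAAAAAAAAf////8AAAAAAAAAAf////8AAAAAAAAAAf////8AAAAAAAAAAf////8AAAAAAAAAAP////8AOAAAAAAAAP///+cAeAAAAAAAAP///+AD/AAAAAAAAP////AD/AAAAAAAA/////AP/AAAAAAAB/////A//AAAHAAAB///wAD//AAAPAAAAADgAAB//AAAcAAAAAAAAAAP/AAAQAAAAAAAAAAB/AD+AAAAAAAAAAAAHAP+AAAAAAAAAAAADAf4AAAAAAAAAAAABAPAAAAAAAAAAAA="/>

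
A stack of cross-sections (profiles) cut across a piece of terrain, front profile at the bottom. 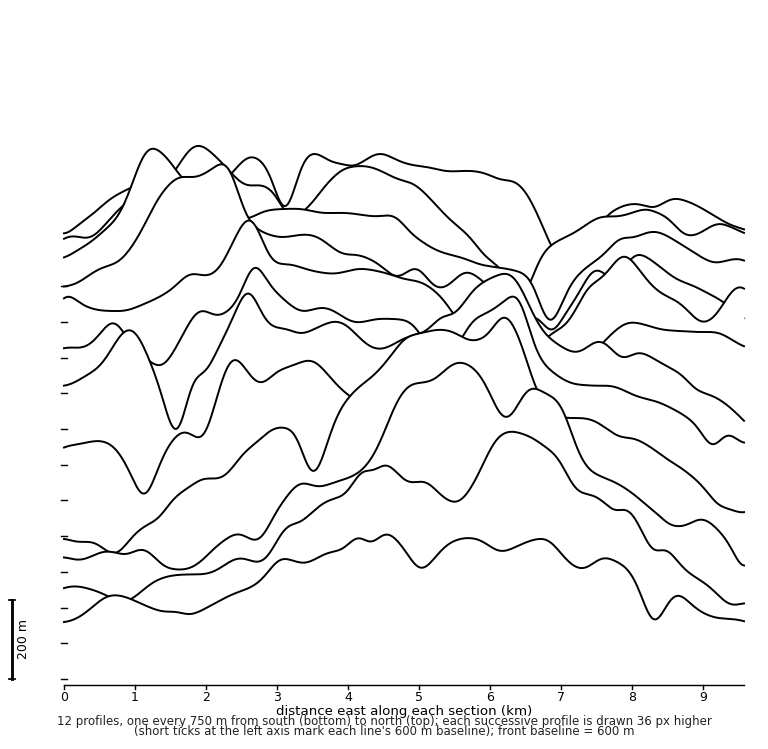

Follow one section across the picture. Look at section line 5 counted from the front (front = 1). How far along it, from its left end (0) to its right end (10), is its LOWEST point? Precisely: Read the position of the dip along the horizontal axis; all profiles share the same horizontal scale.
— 1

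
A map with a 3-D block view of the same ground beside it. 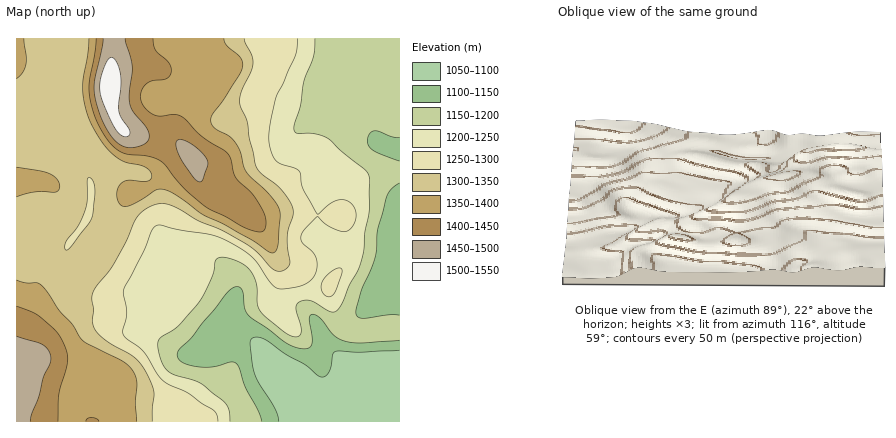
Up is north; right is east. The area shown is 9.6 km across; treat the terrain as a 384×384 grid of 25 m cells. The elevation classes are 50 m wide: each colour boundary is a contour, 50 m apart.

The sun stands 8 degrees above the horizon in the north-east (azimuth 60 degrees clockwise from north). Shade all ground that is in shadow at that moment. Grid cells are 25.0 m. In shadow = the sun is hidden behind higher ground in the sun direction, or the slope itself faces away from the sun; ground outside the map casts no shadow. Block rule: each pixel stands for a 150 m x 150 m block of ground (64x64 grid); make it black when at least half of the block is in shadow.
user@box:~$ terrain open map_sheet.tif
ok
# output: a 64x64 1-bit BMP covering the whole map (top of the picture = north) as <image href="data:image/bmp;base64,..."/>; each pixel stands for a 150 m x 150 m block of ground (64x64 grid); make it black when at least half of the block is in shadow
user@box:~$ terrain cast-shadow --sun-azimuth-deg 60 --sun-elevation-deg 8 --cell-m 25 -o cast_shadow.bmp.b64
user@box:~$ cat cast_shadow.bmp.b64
<image width="64" height="64" href="data:image/bmp;base64,Qk0+AgAAAAAAAD4AAAAoAAAAQAAAAEAAAAABAAEAAAAAAAACAAATCwAAEwsAAAIAAAAAAAAA////AAAAAAAAAAAAAAAAAAAAAAAAAAAAAAAAAAAAAAAAAAAAAAAAAAAAAAAAAAAAAAAAAAAAAAAAAAAAAAAAAAAAAAAAAAAAAAAAAAAAAAAAAAAAAAAAAAAAAAAAAAAAAAAAAAB+AAAAAAAAAP4CAAAAAAAB/A4AAAAAAAP8HAAAAAAAB/gYAAAAAAAH8DAAAAAAAAfgcAAAAAAAA8BwAAAAAAADgHAAAAAAAAEAYAAAAAAABgAAAAAAAAAPgAAAAAAAAA/gAAAAAAAAH+AAAAAAAAA/4AAAAAAAAH/gAAAAAAAB/8AAAAAAAAP/wAAAAAAAB/+AAAAAAAAP/4AAAAAAAD//AAAAAAAAf/wAAAAAAAD/+AAAAAAAAf/gAAAAAAAB/4AAAAAAAAD/AAAAAAAAAP4AAAAAAAAAfAAAAAAAAAB4AAAAAAAAAHAAAAAAAAAAYAAAAAAAHwGAAAAAAAB/5gAAAAAAAP/wAAAAAAAA/+AAAAAAAAD/wAAAAAAAAf/AAAAAAAAB/4AAAAAAAAP/AAAAAAAAA/8AAAAAAAAD/gAAAAAAAAP+AAAAAAAAA/4AAAAAAAAB/gAAAAAAAAH+AAAAAAAAAf4AAAAAAAAA/gAAAAAAAAD+AAAAAAAAAH4AAAAAAAAAfgAAAAAAAAB+AAAAAAAAAD4AAAAAAAAAHgAAAAAAAA=="/>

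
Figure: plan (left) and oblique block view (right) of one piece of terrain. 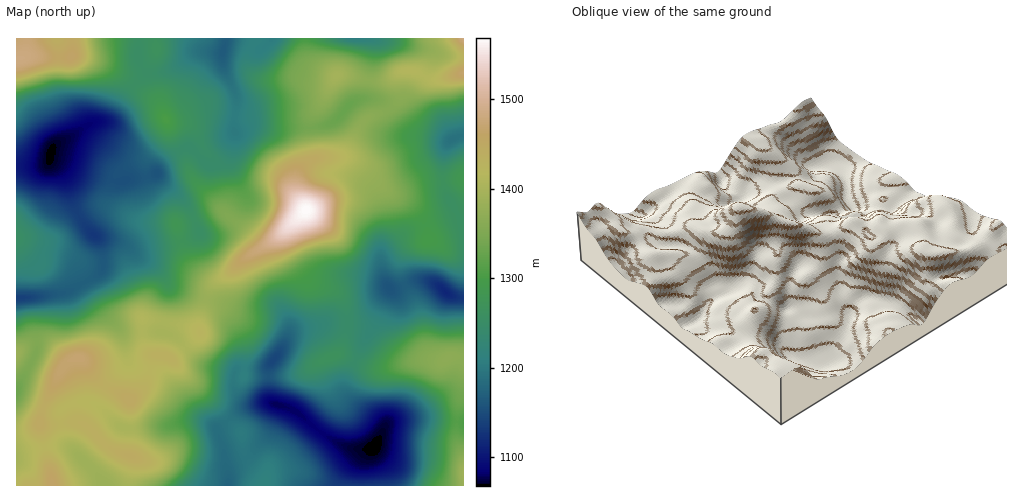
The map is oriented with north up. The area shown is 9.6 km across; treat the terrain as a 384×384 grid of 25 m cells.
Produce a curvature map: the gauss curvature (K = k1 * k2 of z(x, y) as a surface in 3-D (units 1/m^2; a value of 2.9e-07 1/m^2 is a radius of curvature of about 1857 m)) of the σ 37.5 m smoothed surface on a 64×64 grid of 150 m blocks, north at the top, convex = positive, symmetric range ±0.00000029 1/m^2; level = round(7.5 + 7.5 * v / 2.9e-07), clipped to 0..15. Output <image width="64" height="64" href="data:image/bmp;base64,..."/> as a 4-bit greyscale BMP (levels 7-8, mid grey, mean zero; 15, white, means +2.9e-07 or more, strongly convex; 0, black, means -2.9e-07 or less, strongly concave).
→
<image width="64" height="64" href="data:image/bmp;base64,Qk12CAAAAAAAAHYAAAAoAAAAQAAAAEAAAAABAAQAAAAAAAAIAAATCwAAEwsAABAAAAAAAAAAAAAAABEREQAiIiIAMzMzAERERABVVVUAZmZmAHd3dwCIiIgAmZmZAKqqqgC7u7sAzMzMAN3d3QDu7u4A////AIlmiYd3d4iGVVVWd0Z3h3d4iId3eIdkRnd3d3d3mXZ3d3erh3d3eIZmeKuWRWZ3d3eIiHeJl2Z4mYh4rchmZnl4mLuHh3d3d4ib7+llZ4d3d3iId4mYeJmZmIid6UV3iniGiHiId3iJmZm92oZWd3d3eJh3eIh4iIiIiIm4Voh3d3VFeJmHiImqiImql0Rnh3d4mIh4h3d4iIiIiId3h1V3dTaJmIiGZ5mHZ5u5VGiHd3d3iIh3d4iHiIiHeJh4ZHd1Z4mXeGZ4d3eHecpld3iHdniJh3d3dmd4h3Zol3mVZ5mHd3Z4eKlTSNt2iHiHiJl2aJh3dmZVZnd3dmeHeXVozIVXd4h5qCBL/VElvrh4q4Voh3d1Vnh2d4mYh3iFE2i6h2iIh3eGMmqpURf/pUWJdndmd2aJqpd5rMqYiZMCdnVql4h3d3i5eId1WMpCJDSJmGeZd5qqh4re2pmJlUaYUkmXd3d4evt3eIdmhjNnI8/6isp2eIhleby6mYh3qbpkV4h4iId5uXd3dleYM1VF//mct0VndkNXiImodlWJmYaId4iHd3iHeId2ecpXhFWup3h1RWeGRGiHiZh2Q1doeJmHd3ZmeHd4dmeK/ommqjACarl3eJdnmpdndndUZ1Zouod3dmeIh3dmaZm6eIb/MABt7Jh4l2iZhmZlaqZ3ZUa7h3iHeIiIdmaMl3VJ+1SIQ2m7mHd1R4h3iYdpqHeGV4qXeJh3d3d3d71lZEr/IG/7h5uoiHMld3eKqHiId6d7iuqbqHdmZ5mJyABFad1hWt64iZiKpkZ3d4iZh4mHuGpG7cyYiGZomJqDA5uWVniInLhneIiYeId3eImXeZh1NABImYiYZ3dnh2Zo39QUeZh4mGZnd2eJh3d3m7hXiFVjQlh2eIZ5dFmYiHn/syaJqWVndmeHZnh2ZmacyGd3S8aIeYdlVYp1aIh3edx0V4q6ZHl2Z4h3h3dmZ3iYiIeP+Id3d1RFZ4mXZmZ5p1Z4ibpki4VniHd3d3Z5hEeYh2y3d3iHZmVH37dVVXh1VniIiGR5dmeIZnZnd4qDN5d3RXZmerh5l0f/x0RFZlVnd3dol3d3d4dndmd4iXRHmIeLyVR8yHiYZ6ynjaZTJHh1Vmrsh4mHd3h3eJmYZmef1YqnVXmWVneIiJif+WVEaGRFett3iZh3iIeJqpdnd7+SeIZFd3ZnmHh3hzvoeIhmdmZ6l2Z4iHiId4q6dFZp/VZ4q4Vnd3jKZmVjBId3mVWIh3mXVWd3d3d3iclCZn/7Z3eLuGd4d6plV4ZWeHZ3Iqp3Z4dVd3d3dmd3h1SYn9ZGd3ipd3iHiWZ5qZh4dWZDzId3d2aJh3dkVoZWZGd3ZnaHd4h3eIZXh4mYh3dmeZe/uYdnd6u6hkNGiYdlR4Rrp4h3d3dmZUeHiIh3VFebyXvJU1Z3iauWVVadyIhsxouXiIeJhlaal2aIiIdUWL3JZocQKJhmd3iXZ53Hd324mXeIhnuoec64Z3h4h2Vp38ZEaFBMyXd2bOhnm6VXeIiId4iGaZh4mph4h3d4qXnNhDJHhX3peKhaxmZ5hFl2eId3d3d4ZmZ3d4iHZmrbdmeHUzRnebl53HaGVmd2eWZnd3eHeJhnZnh3iHZle+pSOMuGaKuGeIvup4dmdneHVmd3d6h4h3dmeHaId3Z5p0Rr7Ieb/9Q3vv+3h2dmeIhmZ3d3mGZ4dlaJhniIiHd1eHrJh4v/4yjv/rZEVmZ4qXd3iYd3Zoh3d4mHeHeId1WHNoiHaN6URpy5lkRnd4mYiHiJh2eHh3iId2eIh3d3NHU2eJURVmiGRYdURoh3iIiId3Z4d4mHiIh3Z3iHZ7lHlld4hABWd3U0q2NXiIeHd4d3VIlniZiIiHeIh4do/3qni4aaVIqodlWshniId3d3d3czmXeJmIiIiIh3eHj/SJerdpp1nNuYdWiHd3d4iHiIhyKJd3iIiIh4iHd3U6UEdnh3ZmV7y7qGeIiIh3iIeIhmVXh3eIh3d3eHd3dDdAN2eHd3dmeIipe8h4iId4d3d1fLiGZ5mId3d3d3dlaGNph3eImYVFmGeKuGeIh4h3d3aP+mZ4mpiId3d4dlaIhnl2Z5mql2aZMlZ3ZVZ3d3iXZYzrZ3iJmHd3d3dUaJm6Znd3iZmJl2ZBNXqnRGd3eadWial4d3iHd3eJq6eKm/xWiHeIiHmXd3ZVebp1Z3d4h2Z4iIh3d4d3is7/13ms6meHd3doiIiIiId3iYiYd3eHZoqXd4h3iHiaqrt0RnmYd3d4hmd4h4d4iIh3d5l2Z4dmrpV2qod3iaqIdURWZ3d4h4mGd3iHd3d3eHiYd3dnhkSsY3XMdoiJqXdlRWeId3iHipaIaIh3d3d3eLqYiGZ0E2h1hphY3JiGVVRFZ4mHeIeKhYd4d3d3d3d3iIiHZpdphnd4h3v8ZDREREVnd4d4h3hkWJhmiYh3eJhlREaHh3lzSGuoZUbJMkREVnh2eHiHd4VqhUWKmHd524ZCE6uGZUNM2qdjAf+TJFVXd3Znd4h4pollVXqYd3ndp1MC/9qWVVnImJgA//g0d3iHd2Z3d3inh2qoeah3Z7yoYwC/yId5qliImDS/+lZ3iYeKl4iHaLh2erl5uodmiqhlVndSEmrtR4iHd4mod3eIh4qYiYhnmHZ4h4iKhlVnh2jf63IAaZhXd3iIdmeId3d3eId4iIdnd3d2iVVlVViWNazMpUV3Z5"/>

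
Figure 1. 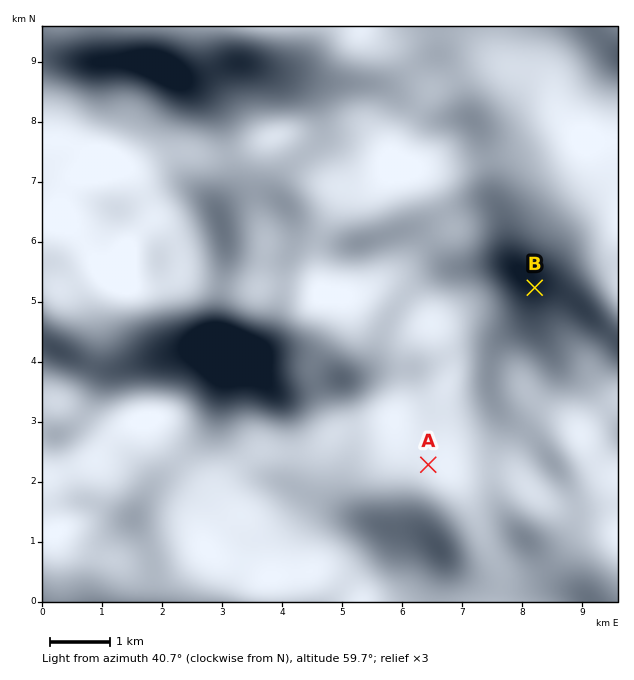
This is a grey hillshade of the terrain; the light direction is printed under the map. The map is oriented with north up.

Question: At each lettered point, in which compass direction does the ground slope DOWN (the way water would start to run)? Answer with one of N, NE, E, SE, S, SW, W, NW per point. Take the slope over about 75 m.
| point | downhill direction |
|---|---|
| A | N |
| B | W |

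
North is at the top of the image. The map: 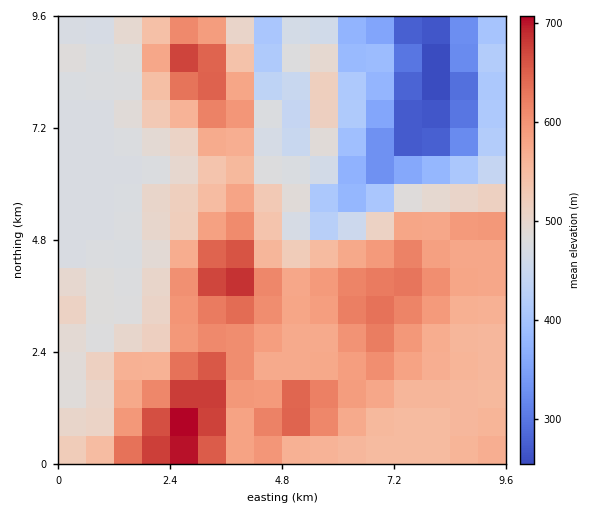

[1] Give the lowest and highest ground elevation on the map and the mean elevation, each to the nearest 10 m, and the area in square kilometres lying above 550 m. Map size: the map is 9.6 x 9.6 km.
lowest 250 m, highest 710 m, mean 520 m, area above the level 44.6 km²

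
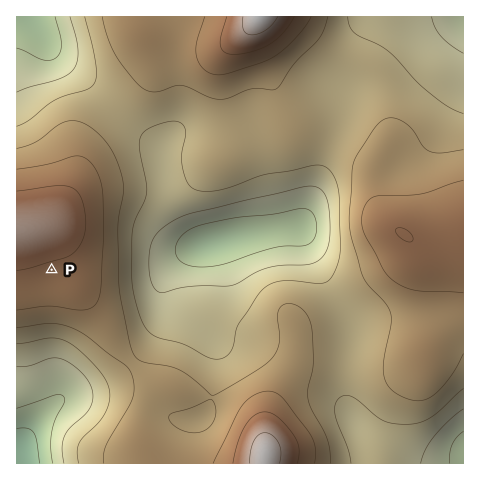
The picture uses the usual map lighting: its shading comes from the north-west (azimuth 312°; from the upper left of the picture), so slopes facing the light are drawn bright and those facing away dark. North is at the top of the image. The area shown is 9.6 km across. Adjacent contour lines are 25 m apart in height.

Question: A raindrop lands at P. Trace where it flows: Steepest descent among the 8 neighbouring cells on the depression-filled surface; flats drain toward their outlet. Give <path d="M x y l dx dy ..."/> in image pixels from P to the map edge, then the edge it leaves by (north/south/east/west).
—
<path d="M52 270l0 108 1 1 0 25-22 22-9 15-1 7-2 0-2 3"/>
exit: west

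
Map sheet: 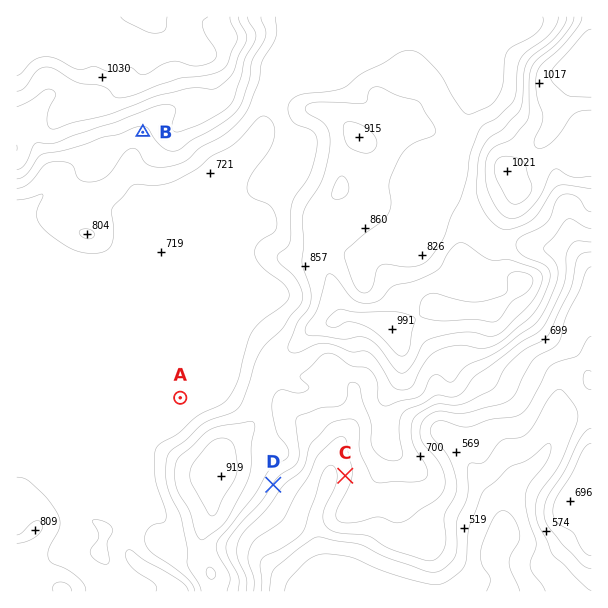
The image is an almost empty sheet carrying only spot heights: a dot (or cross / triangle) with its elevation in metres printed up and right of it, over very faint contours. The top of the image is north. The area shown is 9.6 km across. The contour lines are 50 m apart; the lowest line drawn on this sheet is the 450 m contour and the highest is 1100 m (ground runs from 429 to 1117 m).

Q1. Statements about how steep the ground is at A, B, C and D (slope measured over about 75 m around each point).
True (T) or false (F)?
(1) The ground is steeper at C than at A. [T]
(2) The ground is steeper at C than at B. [T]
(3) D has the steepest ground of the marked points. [T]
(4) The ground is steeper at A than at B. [F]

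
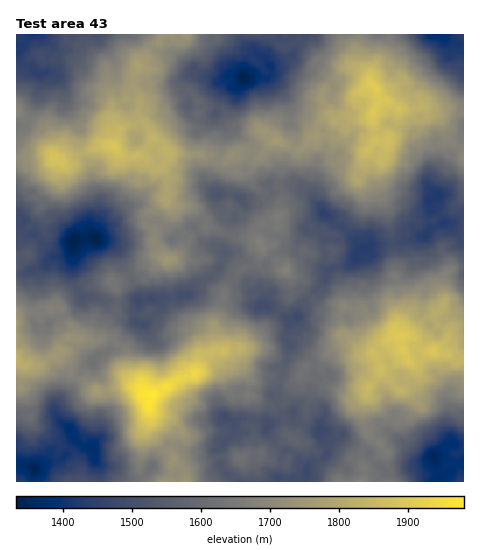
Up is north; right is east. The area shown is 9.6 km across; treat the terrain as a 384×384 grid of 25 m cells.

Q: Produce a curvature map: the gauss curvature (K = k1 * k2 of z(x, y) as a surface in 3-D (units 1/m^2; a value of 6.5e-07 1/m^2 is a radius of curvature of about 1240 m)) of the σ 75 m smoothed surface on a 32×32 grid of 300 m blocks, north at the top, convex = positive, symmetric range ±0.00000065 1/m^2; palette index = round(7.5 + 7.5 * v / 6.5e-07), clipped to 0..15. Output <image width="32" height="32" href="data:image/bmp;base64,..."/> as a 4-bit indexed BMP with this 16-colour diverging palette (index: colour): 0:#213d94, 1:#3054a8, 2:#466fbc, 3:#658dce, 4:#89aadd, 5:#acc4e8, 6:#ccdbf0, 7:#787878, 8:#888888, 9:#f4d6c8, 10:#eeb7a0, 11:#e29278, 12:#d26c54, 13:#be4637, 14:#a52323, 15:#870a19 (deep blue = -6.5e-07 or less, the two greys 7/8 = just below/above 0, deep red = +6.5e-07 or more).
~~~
<image width="32" height="32" href="data:image/bmp;base64,Qk12AgAAAAAAAHYAAAAoAAAAIAAAACAAAAABAAQAAAAAAAACAAATCwAAEwsAABAAAAAAAAAAlD0hAKhUMAC8b0YAzo1lAN2qiQDoxKwA8NvMAHh4eACIiIgAyNb0AKC37gB4kuIAVGzSADdGvgAjI6UAGQqHAH+JdoUXNrZyebaYiSg1d3daSG97D3p1HqlJkpaFZ3+FV2VOcXcFSNhqN7V3CMONKmksR/j4g8cnaXtPbzdHZ9+rt5eHS3TU92dnWFgHSCpUUvaLen15eGmVWHefjmt/F8SXTwTcRx3GiLd2Bt0vRphIVAVsylPfCEZHlvpTeWlZaSh/OmoZg0dec5R3h3eFaYp6WVA/9obH9Xp1dnlofWWKiKaGlnZVSKWGebpmioaHeZCHZNlqerZ4GtdHiayGWTHK52KZZYcEvzhFnHhXZsZ5lleH2WfoqHeXVYiGiHnK93Y09wh3U3KHeYd2dmZ4FEVpx8JH/ypYVl9nVrq6ia14WYV4hmhZmntGh7qcBXVnZm+f53V7R2N5Zod0izaNdXRVenmmRtdpd5iVY0k4dJiZVIiFdLiESJaYn8iHmElGZ2p4p3bHbPTCd1OGZ3d751e5hISIOIiZaYiIePZHf3qV7oOrZoZ3aHh2hXY39nqGZ/gFiFWcCh1XdZdqyZhzUnVpaKb4aMeKCMNodnbIeHWmZoiHNnZVdb9thZd0oXlpQox5iXaLyGF4gWeTe1xKlWtmeGZ4dGhumHaKmaZ3i4WHm3hnVTqEyfLIeUp+eEeKaZhot8mo86fVxXhrOoiGtGxmdGbFUGaHWZhpaWl4d5hGSXaIopjztac3PGaJZo+H"/>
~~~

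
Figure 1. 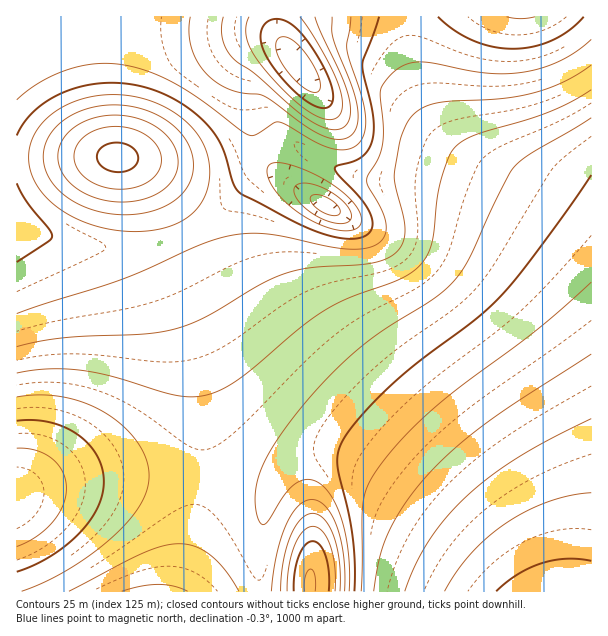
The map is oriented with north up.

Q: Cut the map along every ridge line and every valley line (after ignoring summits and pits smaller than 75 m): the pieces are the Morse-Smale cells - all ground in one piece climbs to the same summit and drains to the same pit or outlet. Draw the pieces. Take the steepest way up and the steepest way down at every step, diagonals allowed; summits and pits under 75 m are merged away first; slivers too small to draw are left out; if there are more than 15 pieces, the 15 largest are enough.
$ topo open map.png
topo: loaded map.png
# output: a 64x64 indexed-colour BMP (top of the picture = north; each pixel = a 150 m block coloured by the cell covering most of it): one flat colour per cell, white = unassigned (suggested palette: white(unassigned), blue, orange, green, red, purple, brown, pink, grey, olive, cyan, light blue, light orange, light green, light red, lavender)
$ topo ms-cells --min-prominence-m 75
<image width="64" height="64" href="data:image/bmp;base64,Qk12CAAAAAAAAHYAAAAoAAAAQAAAAEAAAAABAAQAAAAAAAAIAAATCwAAEwsAABAAAAAAAAAA////ALR3HwAOf/8ALKAsACgn1gC9Z5QAS1aMAMJ34wB/f38AIr28AM++FwDox64AeLv/AIrfmACWmP8A1bDFAFVVVVVVVVVVVUREREREREREREREREREREREREERERERVVVVVVVVVVVVREREREREREREREREREREREREERERERFVVVVVVVVVVVVUREREREREREREREREREREREEREREREVVVVVVVVVVVVVREREREREREREREREREREREERERERERVVVVVVVVVVVVVEREREREREREREREREREREERERERERFVVVVVVVVVVVVUREREREREREREREREREREEREREREREVVVVVVVVVVVVVVEREREREREREREREREREERERERERERVVVVVVVVVVVVVUREREREREREREREREREERERERERERFVVVVVVVVVVVVVREREREREREREREREREEREREREREREVVVVVVVVVVVVVVERERERERERERERERBERERERERERERVVVVVVVVVVVVVURERERERERERERERBEREREREREREREzVVVVVVVVVVVVRERERERERERERERBERERERERERERETMzMzNVVVVVVVVBERERFEREREREQRERERERERERERERMzMzMzMzMzMzMxERERERREREREQREREREREREREREREzMzMzMzMzMzMzMREREREUREREERERERERERERERERETMzMzMzMzMzMzMxERERERERERERERERERERERERERERMzMzMzMzMzMzMzEREREREREREREREREREREREREREREzMzMzMzMzMzMzMRERERERERERERERERERERERERERETMzMzMzMzMzMzMxERERERERERERERERERERERERERERMzMzMzMzMzMzMzEREREREREREREREREREREREREREREzMzMzMzMzMzMzERERERERERERERERERERERERERERETMzMzMzMzMzMzMRERERERERERERERERERERERERERERMzMzMzMzMzMzMxEREREREREREREREREREREREREREREzMzMzMzMzMzMzERERERERERERERERERERERERERERETMzMzMzMzMzMzMRERERERERERERERERERERERERERERMzMzMzMzMzMzMxEREREREREREREREREREREREREREREzMzMzMzMzMzMxERERERERERERERERERERERERERERETMzMzMzMzMzMzERERERERERERERERERERERERERERERMzMzMzMzMzMzMREREREREREREREREREREREREREREREzMzMzMzMzMzMxERERERERERERERERERERERERERERETMzMzMzMzMzMxERERERERERERERERERERERERERERERMzMzMzMzMzMzEREREREREREREREREREREREREREREREzMzMzMzMzMzERERERERERERERERERERERERERERERETMzMzMzMzMzMRERERERERERERERERERERERERERERERMzMzMzMzMzMxEREREREREREREREREREREREREREREREzMzMzMzMzMxERERERERERERERERERERERERERERERETMzMzMzMzMzERERERERERERERERERERERERERERERERMzMzMzMzMzEREREREREREREREREREREREREREREREREzMzMzIiIiIRERERERERERERERERERERERERERERERETMzIiIiIiIiIhERERERERERERERERERERERERERERERMiIiIiIiIiIiIhEREREREREREREREREREREREREREREiIiIiIiIiIiIiIhERERERERERERERERERERERERERESIiIiIiIiIiIiIiIRERERERERERERERERERERERERERIiIiIiIiIiIiIiIiEREREREREREREREREREREREREREiIiIiIiIiIiIiIiIhERERERERERERERERERERERERESIiIiIiIiIiIiIiIiIRERERERERERERERERERERERERIiIiIiIiIiIiIiIiIiEREREREREREREREREREREREREiIiIiIiIiIiIiIiIiIhERERERERERERERERERERERESIiIiIiIiIiIiIiIiIhERERERERERERERERERERERERIiIiIiIiIiIiIiIiIiEREREREREREREREREREREREREiIiIiIiIiIiIiIiIiIRERERERERERERERERERERERESIiIiIiIiIiIiIiIiIRERERERERERERERERERERERERIiIiIiIiIiIiIiIiIhEREREREREREREREREREREREREiIiIiIiIiIiIiIiIiERERERERERERERERERERERERESIiIiIiIiIiIiIiIiIRERERERERERERERERERERERERIiIiIiIiIiIiIiIiIhEREREREREREREREREREREREREiIiIiIiIiIiIiIiIiERERERERERERERERERERERERESIiIiIiIiIiIiIiIiIhERERERERERERERERERERERERIiIiIiIiIiIiIiIiIiIREREREREREREREREREREREREiIiIiIiIiIiIiIiIiIiERERERERERERERERERERERESIiIiIiIiIiIiIiIiIiIhERERERERERERERERERERERIiIiIiIiIiIiIiIiIiIhEREREREREREREREREREREREiIiIiIiIiIiIiIiIiIiERERERERERERERERERERERESIiIiIiIiIiIiIiIiIiIRERERERERERERERERERERER"/>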